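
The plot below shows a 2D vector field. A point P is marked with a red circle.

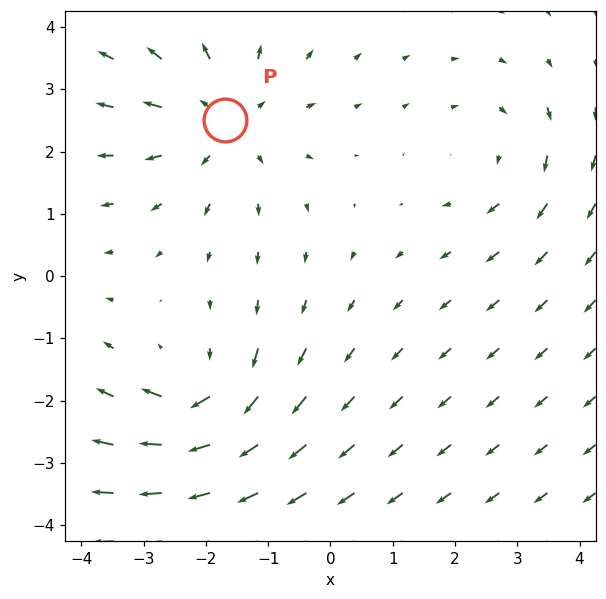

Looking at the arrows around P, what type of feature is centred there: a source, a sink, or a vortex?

source

At P (-1.7, 2.5) the arrows spread outward. Divergence about +3, curl ≈0 — positive divergence with near-zero curl is a source.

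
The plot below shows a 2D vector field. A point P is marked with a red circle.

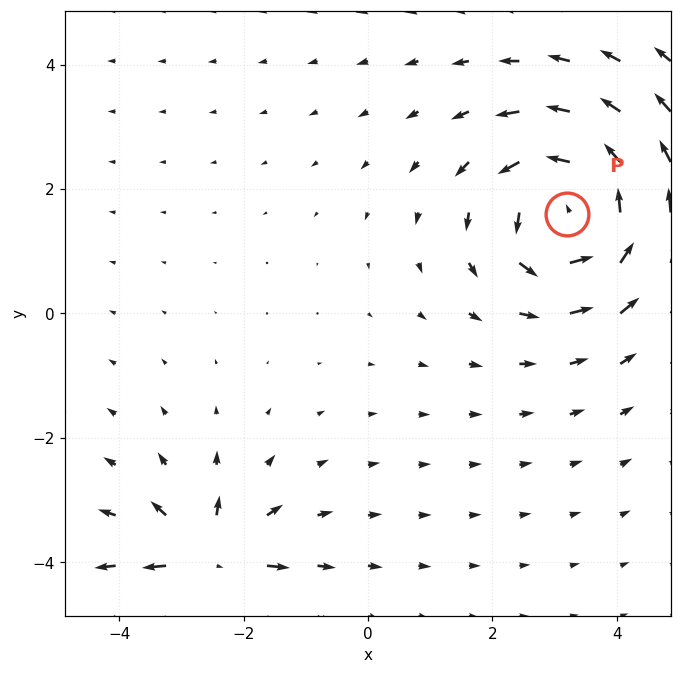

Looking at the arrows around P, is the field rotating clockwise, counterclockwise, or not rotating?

Near P at (3.2, 1.6) the arrows circulate counterclockwise. The curl (z-component) there is about +5; positive curl means counterclockwise rotation.

counterclockwise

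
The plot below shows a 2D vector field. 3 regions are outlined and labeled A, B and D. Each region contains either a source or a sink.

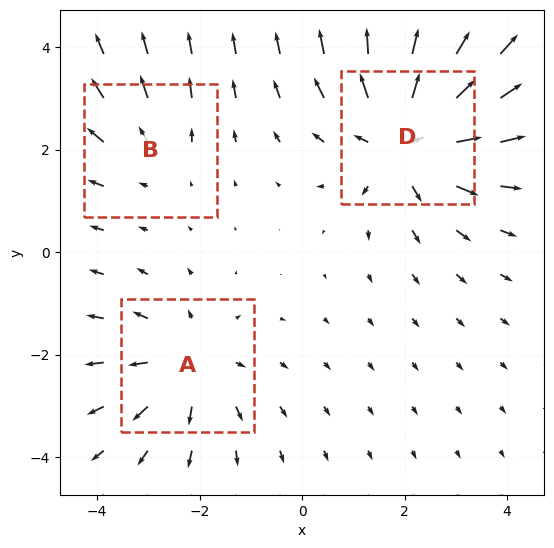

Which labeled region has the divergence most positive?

Divergence at each region's feature centre — A: about +3, B: about +2, D: about +5. Region D is most positive.

D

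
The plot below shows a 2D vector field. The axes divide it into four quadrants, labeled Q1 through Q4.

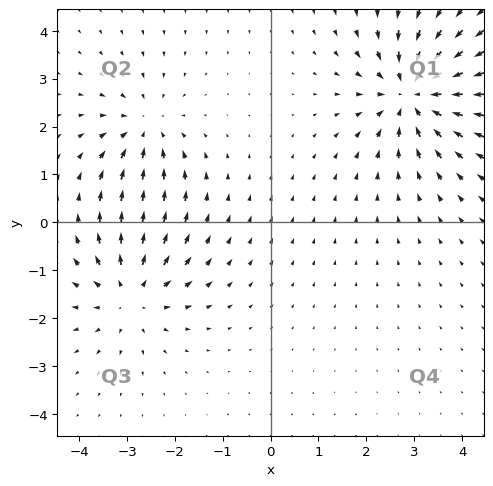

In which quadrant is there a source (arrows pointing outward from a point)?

The source sits at approximately (-2.9, -1.5), which lies in quadrant Q3. The divergence there is about +4, positive as expected for a source.

Q3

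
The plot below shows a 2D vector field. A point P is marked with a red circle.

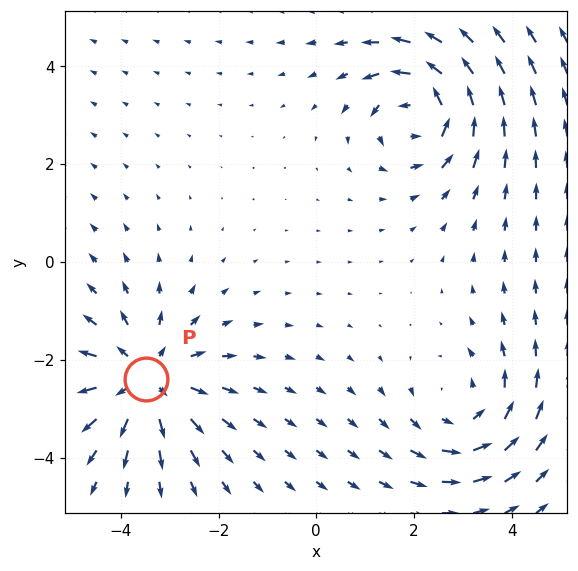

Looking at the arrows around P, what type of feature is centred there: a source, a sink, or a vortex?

At P (-3.5, -2.4) the arrows spread outward. Divergence about +3, curl ≈0 — positive divergence with near-zero curl is a source.

source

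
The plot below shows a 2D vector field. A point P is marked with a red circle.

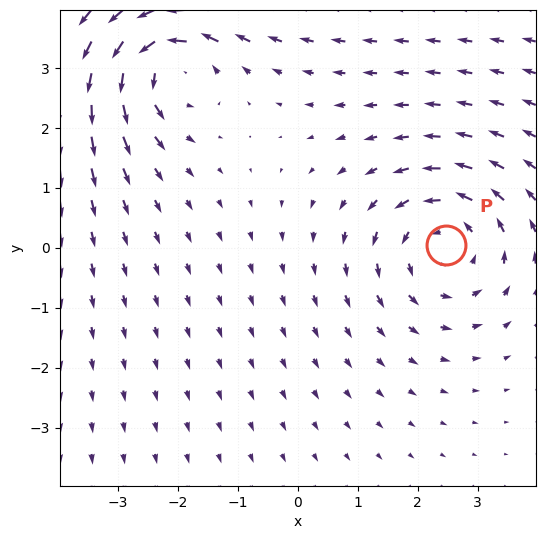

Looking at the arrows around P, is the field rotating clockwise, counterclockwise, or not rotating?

Near P at (2.5, 0.0) the arrows circulate counterclockwise. The curl (z-component) there is about +3; positive curl means counterclockwise rotation.

counterclockwise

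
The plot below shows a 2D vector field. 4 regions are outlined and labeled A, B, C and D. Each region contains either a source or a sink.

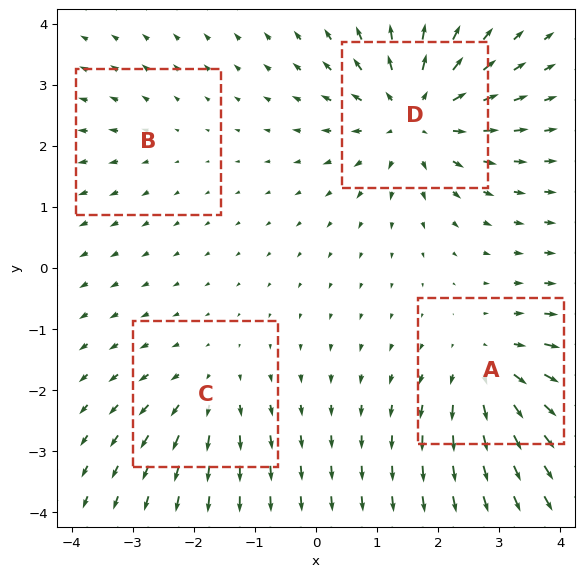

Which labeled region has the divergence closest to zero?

Divergence at each region's feature centre — A: about +5, B: about +2, C: about +3, D: about +6. Region B is closest to zero.

B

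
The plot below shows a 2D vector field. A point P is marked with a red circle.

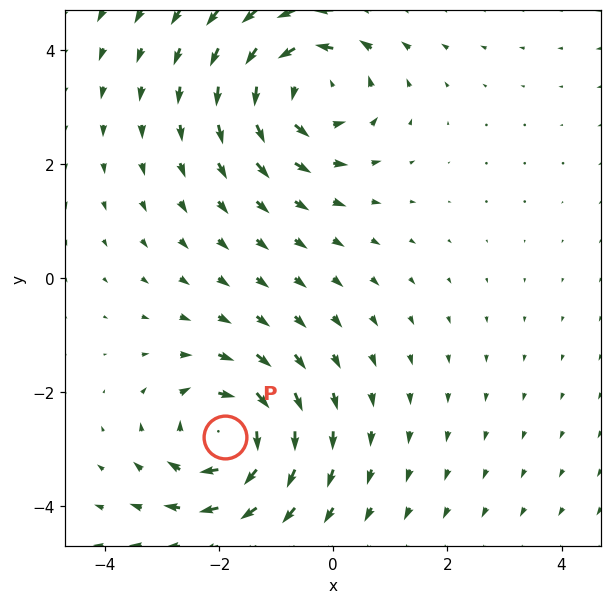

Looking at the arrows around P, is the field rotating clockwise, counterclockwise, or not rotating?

clockwise

Near P at (-1.9, -2.8) the arrows circulate clockwise. The curl (z-component) there is about -4; negative curl means clockwise rotation.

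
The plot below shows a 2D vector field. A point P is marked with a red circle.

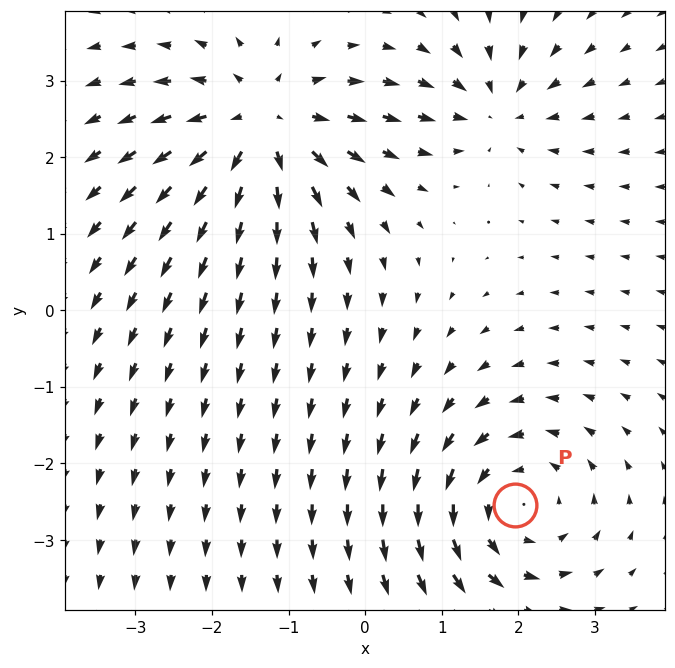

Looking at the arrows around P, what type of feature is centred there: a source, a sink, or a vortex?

At P (2.0, -2.5) the arrows circulate counterclockwise. Divergence ≈0, curl about +4 — near-zero divergence with nonzero curl is a vortex.

vortex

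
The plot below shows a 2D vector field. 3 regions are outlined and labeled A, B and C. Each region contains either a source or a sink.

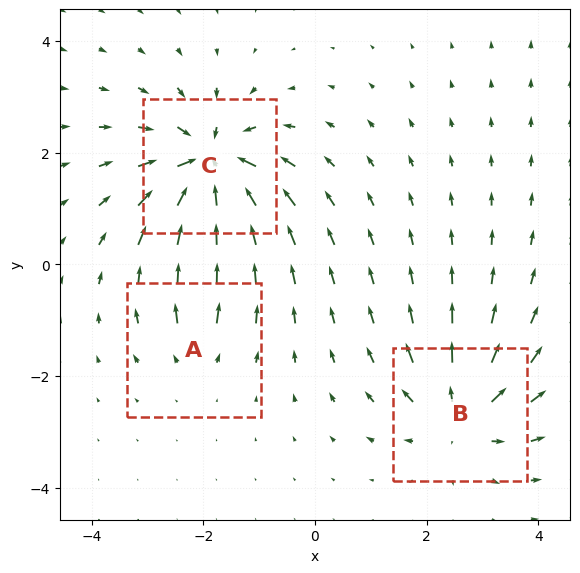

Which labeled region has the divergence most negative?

Divergence at each region's feature centre — A: about +2, B: about +4, C: about -6. Region C is most negative.

C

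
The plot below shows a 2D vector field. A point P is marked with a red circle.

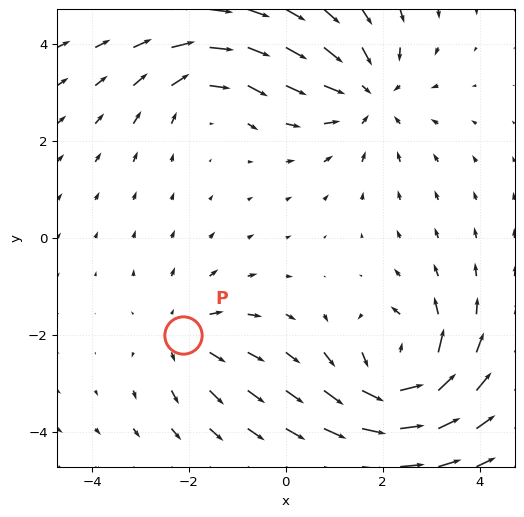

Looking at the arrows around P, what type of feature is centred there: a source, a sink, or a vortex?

source

At P (-2.1, -2.0) the arrows spread outward. Divergence about +3, curl ≈0 — positive divergence with near-zero curl is a source.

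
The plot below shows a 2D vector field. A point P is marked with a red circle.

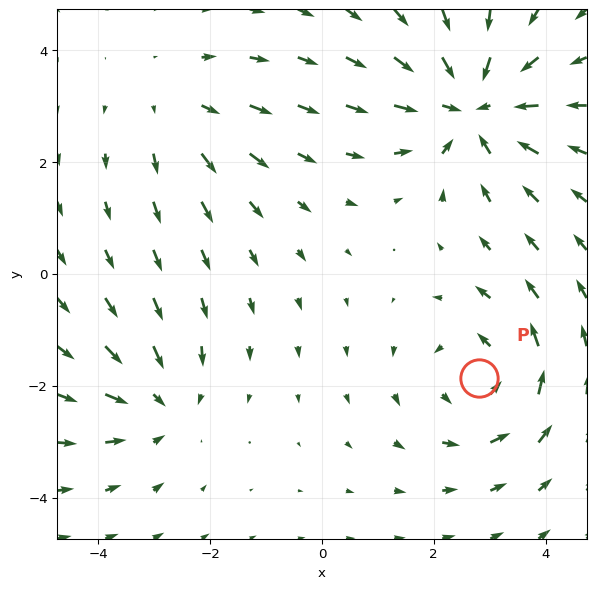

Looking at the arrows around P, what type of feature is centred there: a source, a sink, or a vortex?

At P (2.8, -1.9) the arrows circulate counterclockwise. Divergence ≈0, curl about +3 — near-zero divergence with nonzero curl is a vortex.

vortex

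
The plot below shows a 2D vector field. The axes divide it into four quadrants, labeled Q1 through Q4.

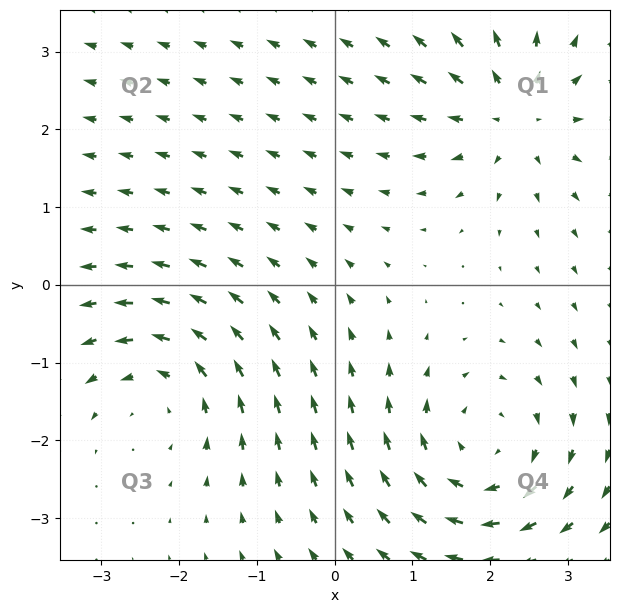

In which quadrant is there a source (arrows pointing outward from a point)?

The source sits at approximately (2.3, 2.2), which lies in quadrant Q1. The divergence there is about +4, positive as expected for a source.

Q1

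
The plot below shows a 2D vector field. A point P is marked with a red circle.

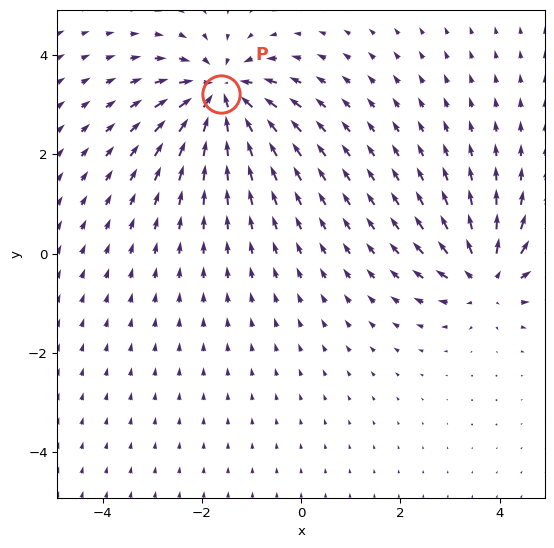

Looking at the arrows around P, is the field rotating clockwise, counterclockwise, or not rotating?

not rotating

Near P at (-1.6, 3.2) the arrows show no circulation. The curl there is ≈0.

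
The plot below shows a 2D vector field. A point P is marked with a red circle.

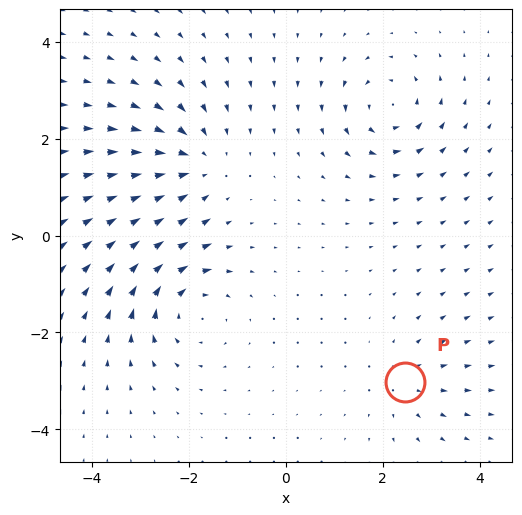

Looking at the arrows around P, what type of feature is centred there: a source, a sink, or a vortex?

At P (2.5, -3.0) the arrows spread outward. Divergence about +3, curl ≈0 — positive divergence with near-zero curl is a source.

source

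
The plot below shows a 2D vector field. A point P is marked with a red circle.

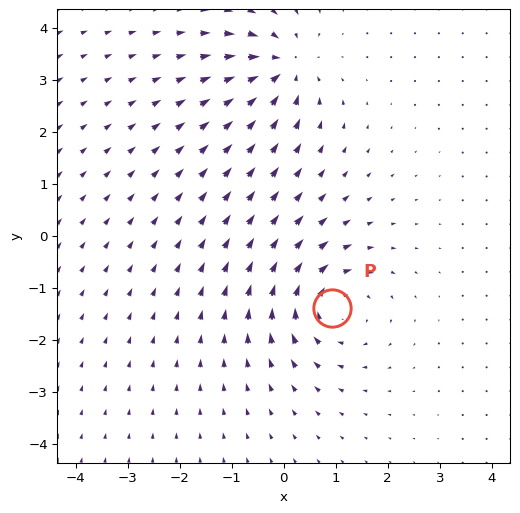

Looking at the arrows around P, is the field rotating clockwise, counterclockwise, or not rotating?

Near P at (0.9, -1.4) the arrows circulate clockwise. The curl (z-component) there is about -4; negative curl means clockwise rotation.

clockwise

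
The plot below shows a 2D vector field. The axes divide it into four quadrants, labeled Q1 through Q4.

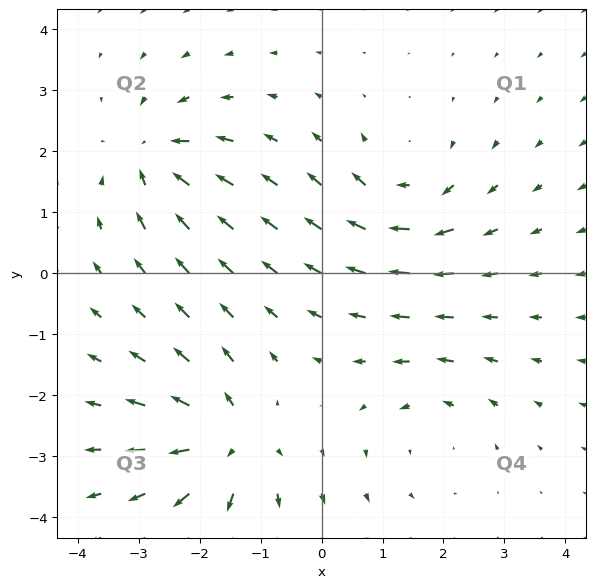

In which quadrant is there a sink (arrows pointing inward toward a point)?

The sink sits at approximately (-2.8, 1.9), which lies in quadrant Q2. The divergence there is about -6, negative as expected for a sink.

Q2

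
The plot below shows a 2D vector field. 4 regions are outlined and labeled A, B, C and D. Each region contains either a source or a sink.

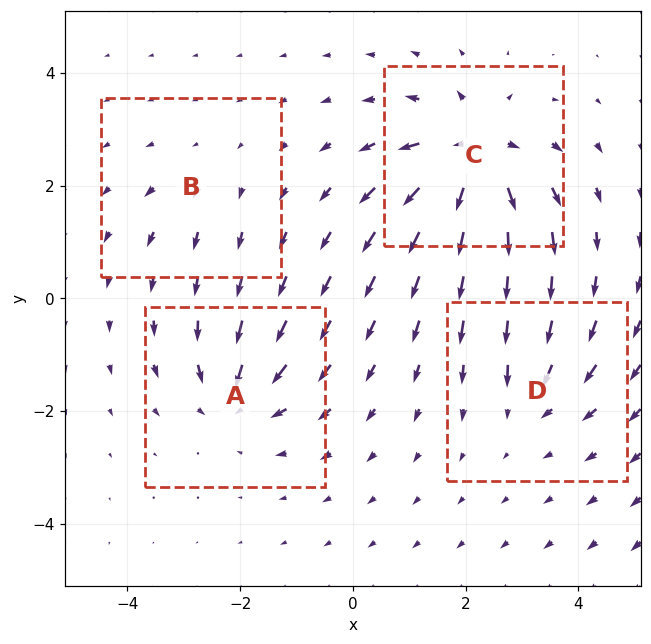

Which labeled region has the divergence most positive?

Divergence at each region's feature centre — A: about -6, B: about +2, C: about +8, D: about -4. Region C is most positive.

C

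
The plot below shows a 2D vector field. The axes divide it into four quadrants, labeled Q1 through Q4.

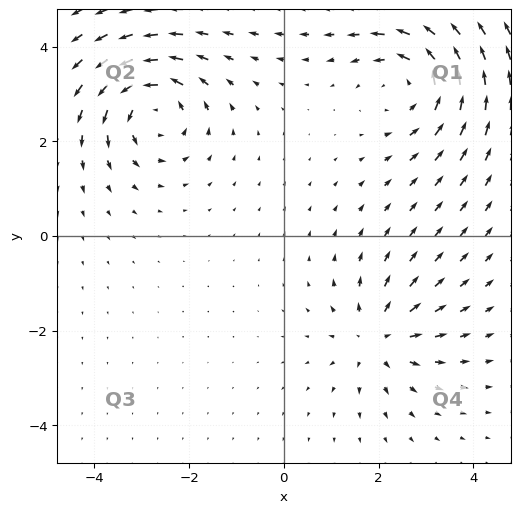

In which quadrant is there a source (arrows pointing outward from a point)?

Q4

The source sits at approximately (2.0, -2.2), which lies in quadrant Q4. The divergence there is about +4, positive as expected for a source.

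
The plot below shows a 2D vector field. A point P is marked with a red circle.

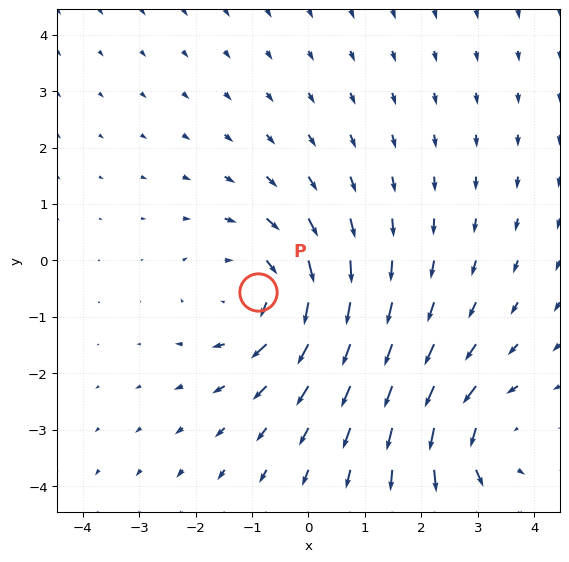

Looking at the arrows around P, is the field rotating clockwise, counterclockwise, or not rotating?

clockwise

Near P at (-0.9, -0.6) the arrows circulate clockwise. The curl (z-component) there is about -3; negative curl means clockwise rotation.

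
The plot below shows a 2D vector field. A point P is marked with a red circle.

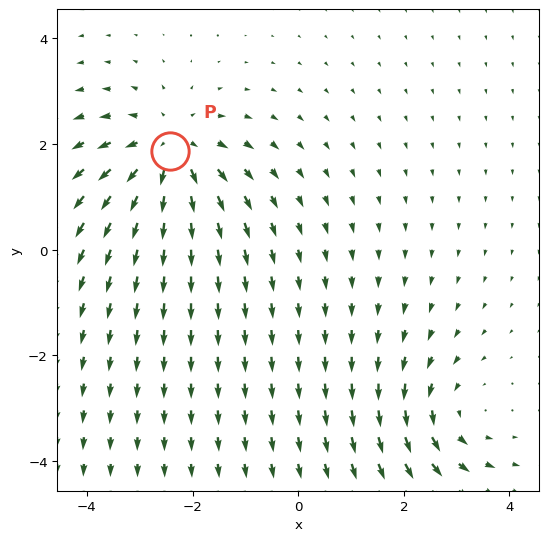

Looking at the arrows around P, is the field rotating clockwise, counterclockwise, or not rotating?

not rotating

Near P at (-2.4, 1.9) the arrows show no circulation. The curl there is ≈0.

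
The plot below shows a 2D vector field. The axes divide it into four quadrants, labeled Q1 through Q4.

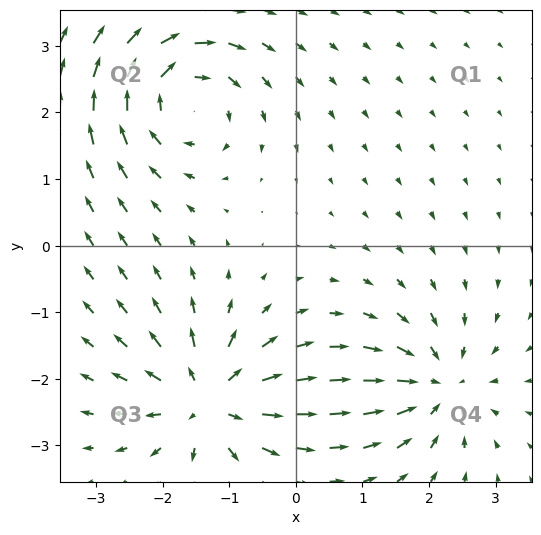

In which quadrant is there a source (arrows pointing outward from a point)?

The source sits at approximately (-1.3, -2.3), which lies in quadrant Q3. The divergence there is about +6, positive as expected for a source.

Q3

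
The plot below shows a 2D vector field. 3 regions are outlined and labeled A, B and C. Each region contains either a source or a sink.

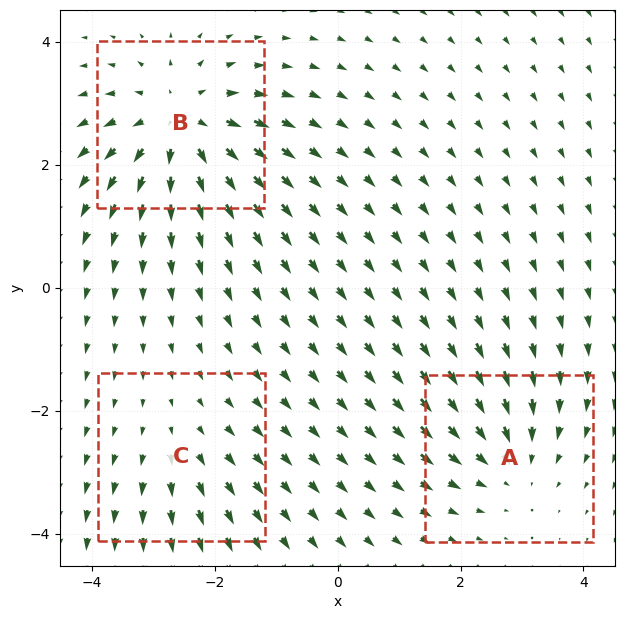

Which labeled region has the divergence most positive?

B

Divergence at each region's feature centre — A: about -3, B: about +5, C: about +2. Region B is most positive.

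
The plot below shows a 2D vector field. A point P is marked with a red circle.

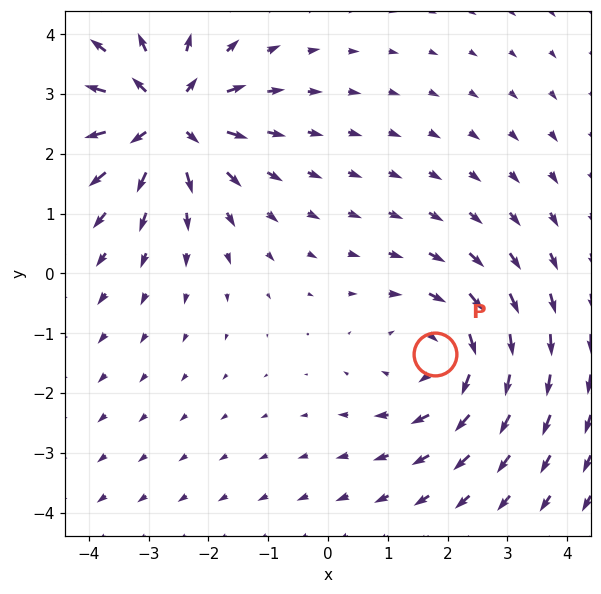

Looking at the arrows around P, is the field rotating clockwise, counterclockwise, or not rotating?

clockwise

Near P at (1.8, -1.4) the arrows circulate clockwise. The curl (z-component) there is about -3; negative curl means clockwise rotation.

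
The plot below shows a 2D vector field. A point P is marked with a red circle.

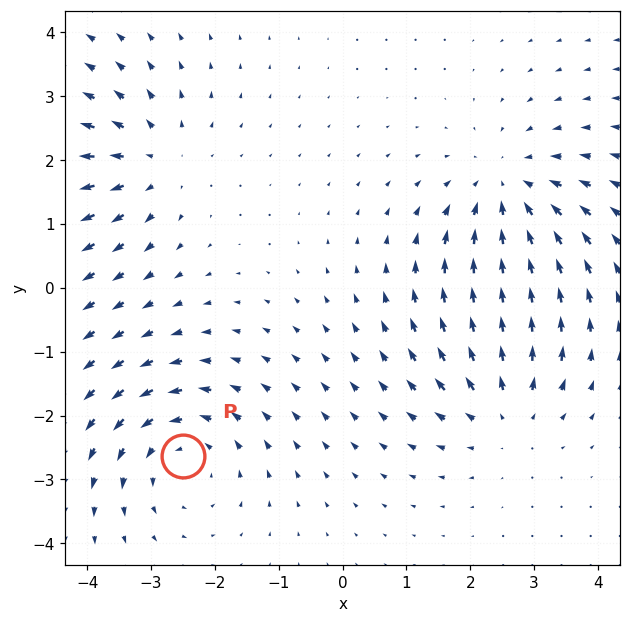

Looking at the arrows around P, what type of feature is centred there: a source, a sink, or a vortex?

At P (-2.5, -2.6) the arrows circulate counterclockwise. Divergence ≈0, curl about +3 — near-zero divergence with nonzero curl is a vortex.

vortex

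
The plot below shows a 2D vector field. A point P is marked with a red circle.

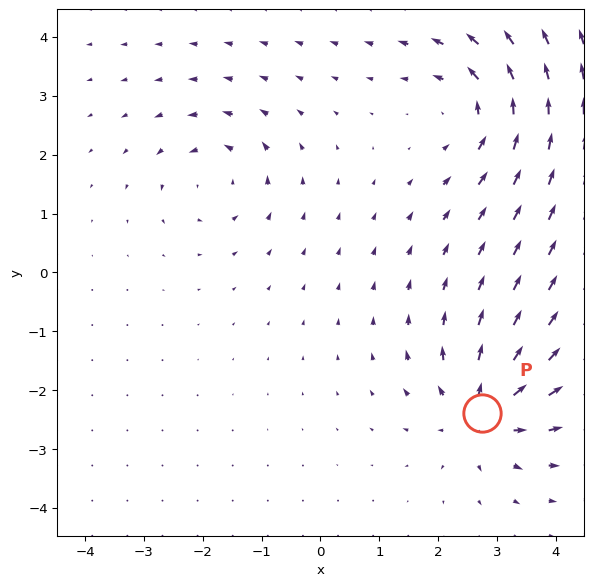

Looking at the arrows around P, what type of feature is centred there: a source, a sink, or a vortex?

At P (2.7, -2.4) the arrows spread outward. Divergence about +6, curl ≈0 — positive divergence with near-zero curl is a source.

source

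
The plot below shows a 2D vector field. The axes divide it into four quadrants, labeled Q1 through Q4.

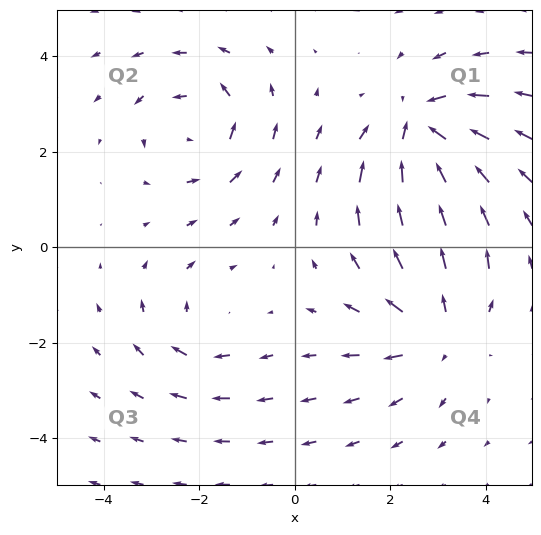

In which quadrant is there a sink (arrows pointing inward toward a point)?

Q1

The sink sits at approximately (2.6, 2.5), which lies in quadrant Q1. The divergence there is about -5, negative as expected for a sink.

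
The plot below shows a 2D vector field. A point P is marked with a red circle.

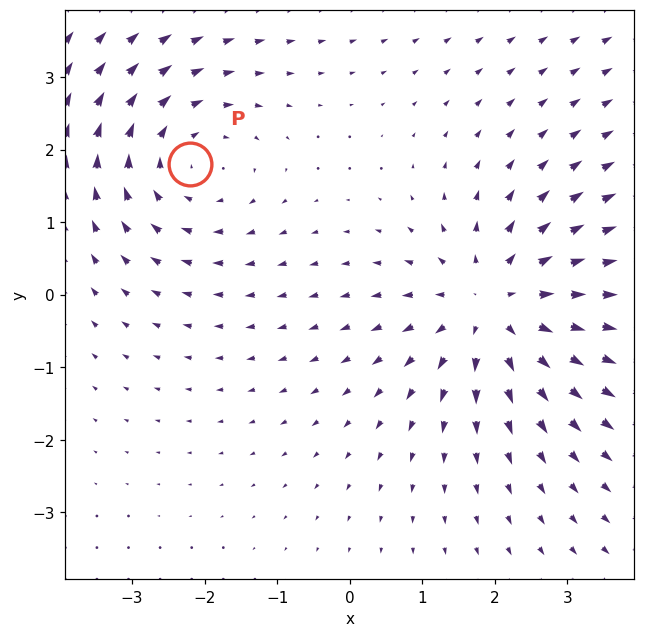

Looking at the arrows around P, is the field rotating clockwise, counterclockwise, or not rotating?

clockwise

Near P at (-2.2, 1.8) the arrows circulate clockwise. The curl (z-component) there is about -3; negative curl means clockwise rotation.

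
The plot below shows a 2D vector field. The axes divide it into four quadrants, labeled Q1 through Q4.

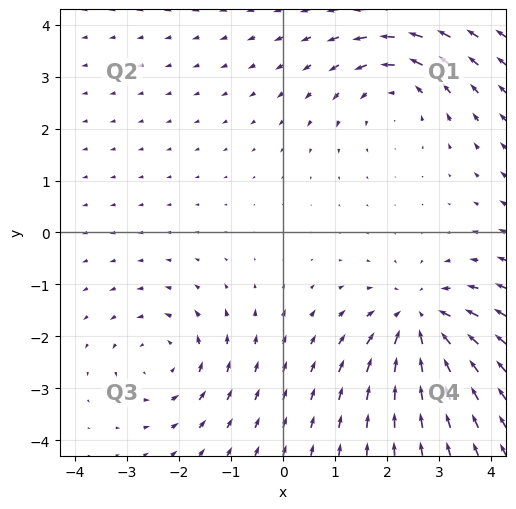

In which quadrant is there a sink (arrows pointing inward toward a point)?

The sink sits at approximately (2.6, -1.7), which lies in quadrant Q4. The divergence there is about -4, negative as expected for a sink.

Q4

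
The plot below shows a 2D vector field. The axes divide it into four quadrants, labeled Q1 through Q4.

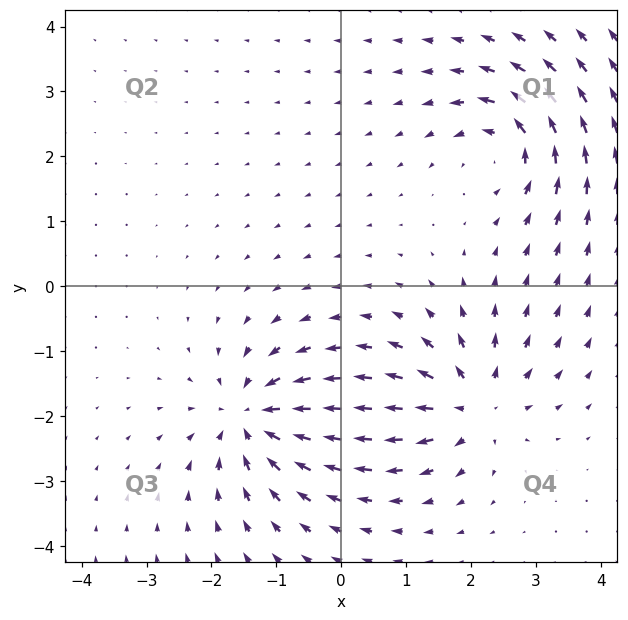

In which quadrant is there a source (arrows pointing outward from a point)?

Q4

The source sits at approximately (2.0, -1.8), which lies in quadrant Q4. The divergence there is about +4, positive as expected for a source.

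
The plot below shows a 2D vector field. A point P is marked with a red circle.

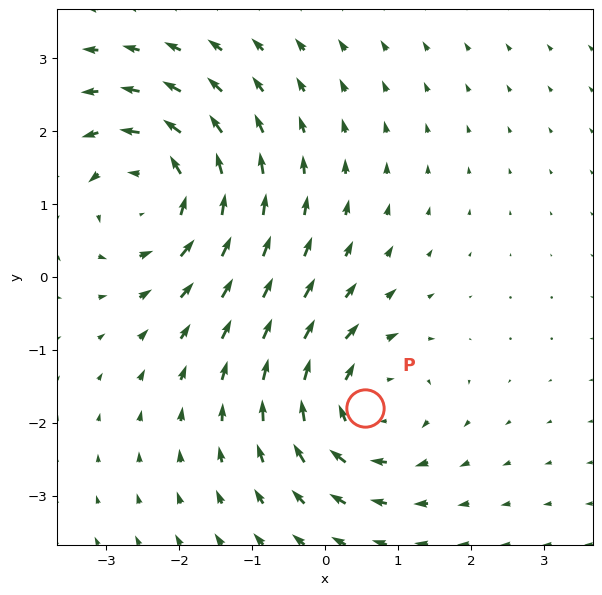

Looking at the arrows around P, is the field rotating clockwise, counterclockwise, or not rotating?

clockwise

Near P at (0.6, -1.8) the arrows circulate clockwise. The curl (z-component) there is about -4; negative curl means clockwise rotation.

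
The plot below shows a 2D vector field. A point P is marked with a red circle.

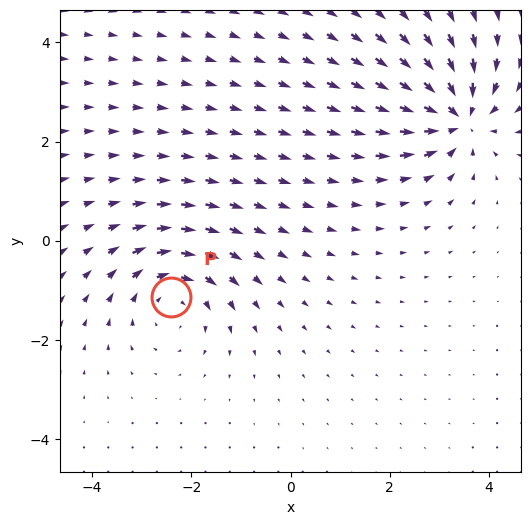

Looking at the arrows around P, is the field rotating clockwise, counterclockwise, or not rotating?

Near P at (-2.4, -1.1) the arrows circulate clockwise. The curl (z-component) there is about -3; negative curl means clockwise rotation.

clockwise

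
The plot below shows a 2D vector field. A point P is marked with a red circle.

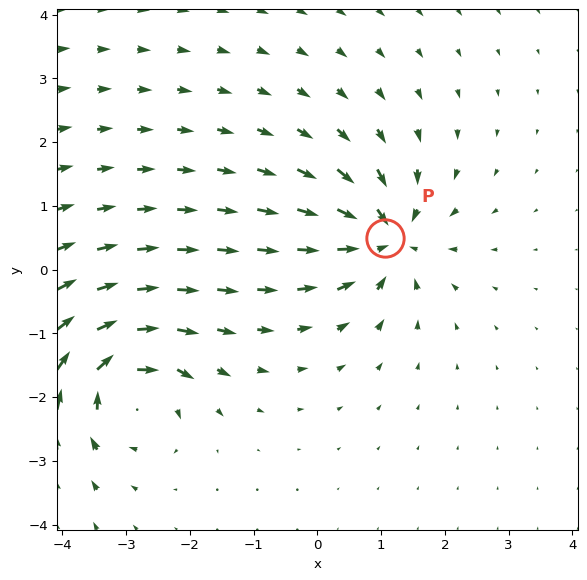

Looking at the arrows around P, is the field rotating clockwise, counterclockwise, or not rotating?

not rotating

Near P at (1.1, 0.5) the arrows show no circulation. The curl there is ≈0.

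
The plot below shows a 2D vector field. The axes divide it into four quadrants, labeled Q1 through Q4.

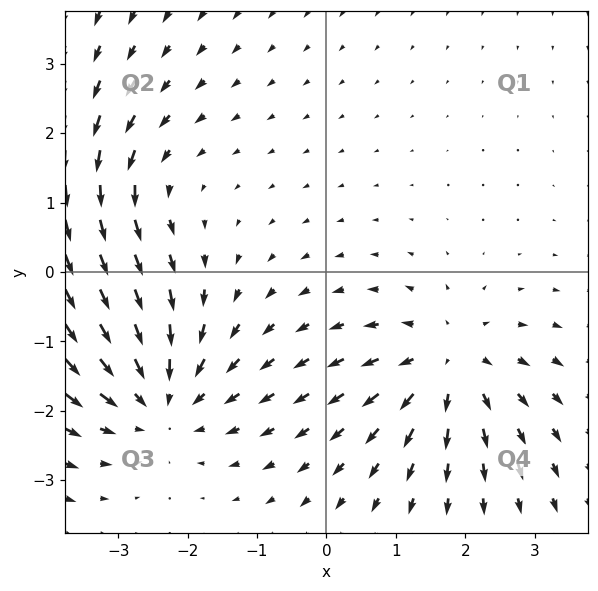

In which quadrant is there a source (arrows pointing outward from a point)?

The source sits at approximately (1.8, -1.3), which lies in quadrant Q4. The divergence there is about +4, positive as expected for a source.

Q4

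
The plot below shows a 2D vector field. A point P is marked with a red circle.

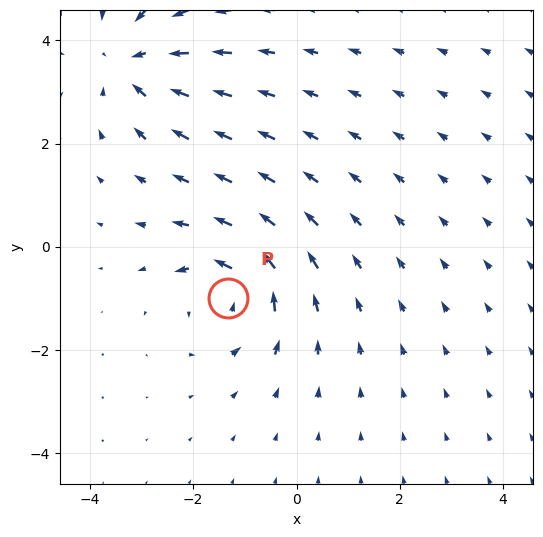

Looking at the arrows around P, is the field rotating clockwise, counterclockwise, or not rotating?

Near P at (-1.3, -1.0) the arrows circulate counterclockwise. The curl (z-component) there is about +4; positive curl means counterclockwise rotation.

counterclockwise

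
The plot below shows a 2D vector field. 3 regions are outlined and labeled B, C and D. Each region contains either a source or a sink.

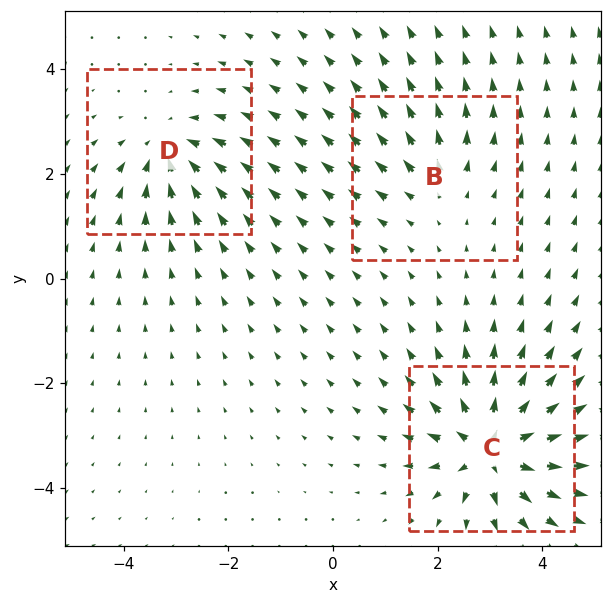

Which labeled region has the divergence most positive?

Divergence at each region's feature centre — B: about +2, C: about +6, D: about -4. Region C is most positive.

C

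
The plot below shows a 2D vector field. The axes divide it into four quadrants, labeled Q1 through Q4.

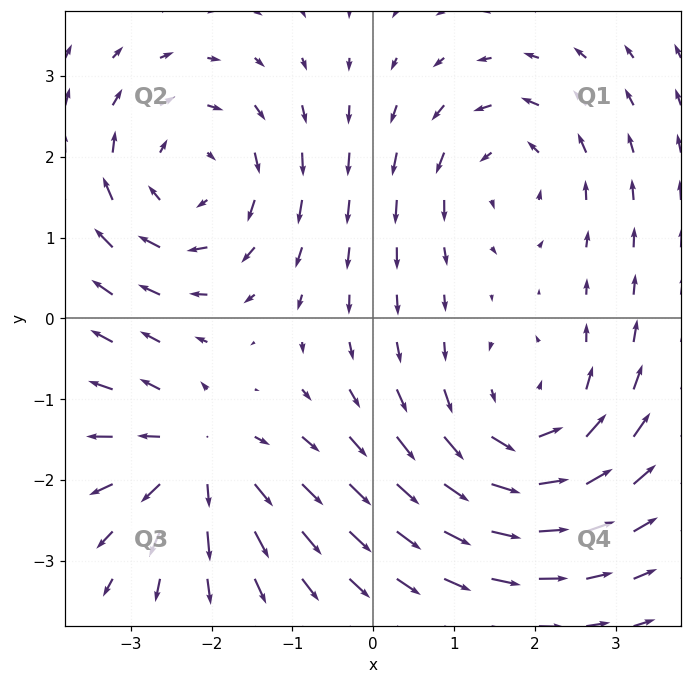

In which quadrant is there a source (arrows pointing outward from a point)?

The source sits at approximately (-2.2, -1.7), which lies in quadrant Q3. The divergence there is about +4, positive as expected for a source.

Q3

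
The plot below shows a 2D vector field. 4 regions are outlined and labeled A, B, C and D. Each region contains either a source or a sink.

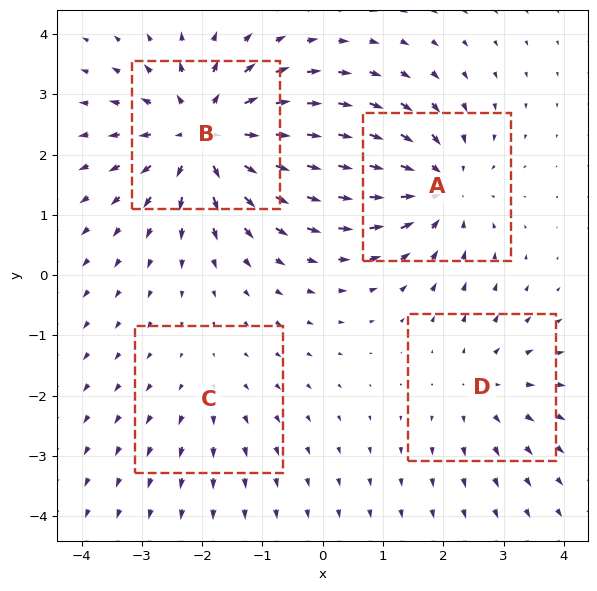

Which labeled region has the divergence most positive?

Divergence at each region's feature centre — A: about -5, B: about +6, C: about +2, D: about +3. Region B is most positive.

B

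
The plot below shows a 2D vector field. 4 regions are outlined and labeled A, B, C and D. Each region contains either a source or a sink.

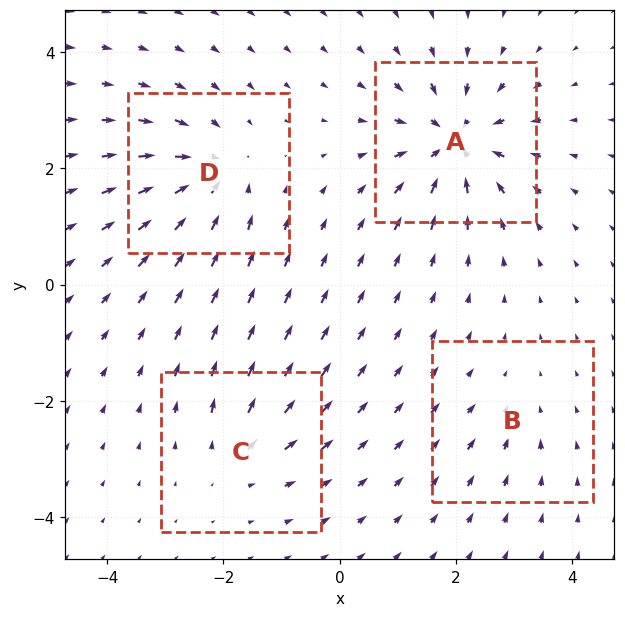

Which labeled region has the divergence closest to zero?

Divergence at each region's feature centre — A: about -8, B: about -2, C: about +4, D: about -6. Region B is closest to zero.

B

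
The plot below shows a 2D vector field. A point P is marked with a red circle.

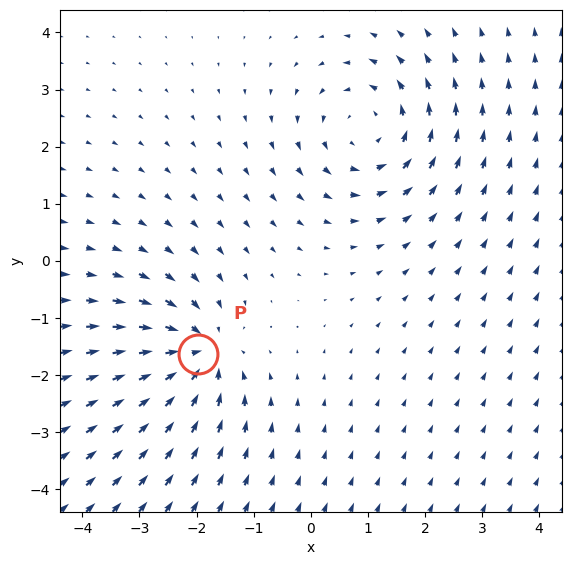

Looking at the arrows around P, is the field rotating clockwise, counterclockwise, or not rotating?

Near P at (-2.0, -1.6) the arrows show no circulation. The curl there is ≈0.

not rotating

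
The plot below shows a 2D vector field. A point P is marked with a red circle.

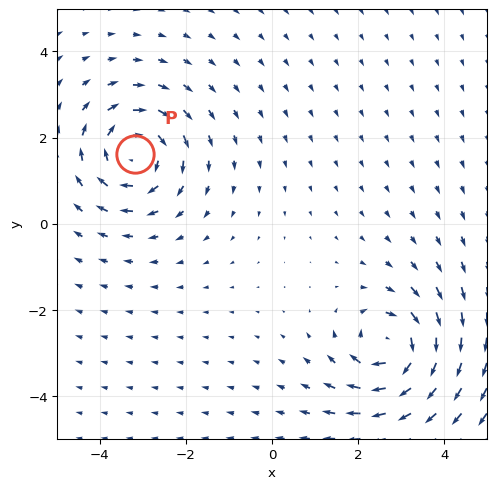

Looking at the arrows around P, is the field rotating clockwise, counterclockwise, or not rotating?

Near P at (-3.2, 1.6) the arrows circulate clockwise. The curl (z-component) there is about -4; negative curl means clockwise rotation.

clockwise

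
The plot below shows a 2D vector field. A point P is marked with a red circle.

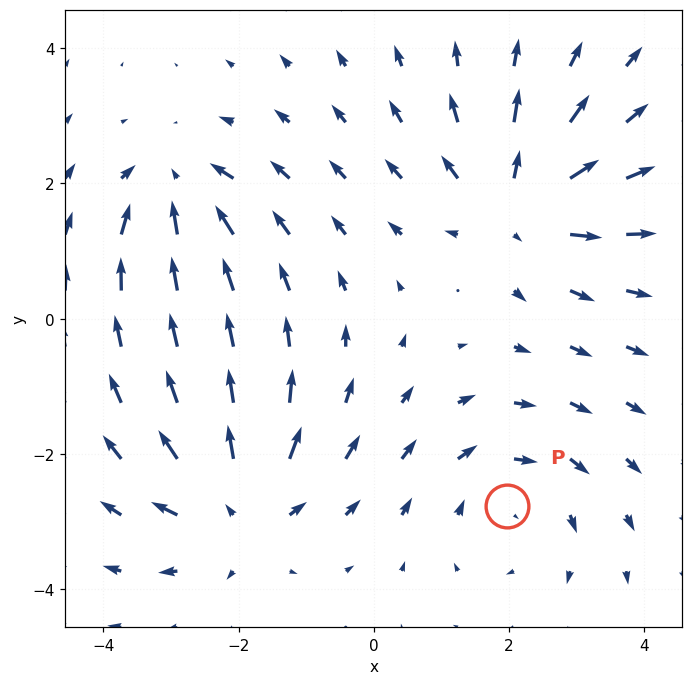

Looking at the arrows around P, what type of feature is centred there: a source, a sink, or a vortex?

At P (2.0, -2.8) the arrows circulate clockwise. Divergence ≈0, curl about -3 — near-zero divergence with nonzero curl is a vortex.

vortex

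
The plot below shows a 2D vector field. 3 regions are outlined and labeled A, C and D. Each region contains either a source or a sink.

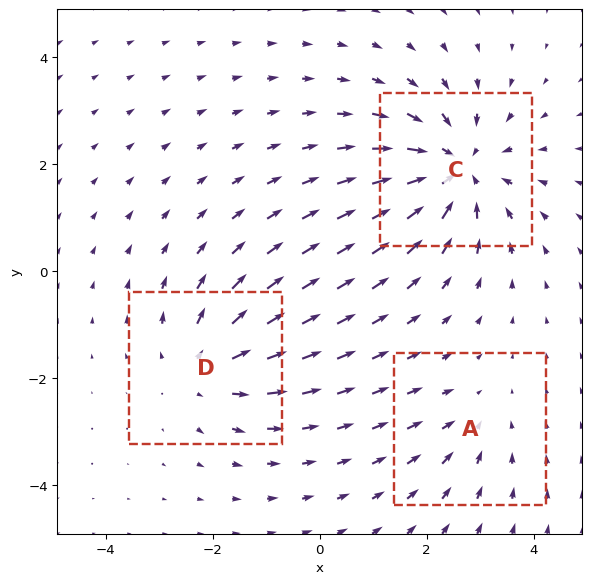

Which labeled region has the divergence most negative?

C

Divergence at each region's feature centre — A: about -2, C: about -4, D: about +3. Region C is most negative.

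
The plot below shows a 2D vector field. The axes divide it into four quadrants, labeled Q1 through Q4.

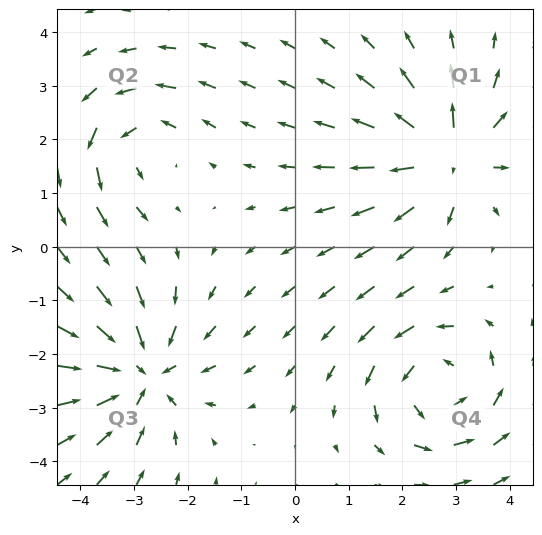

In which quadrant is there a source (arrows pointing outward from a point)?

Q1

The source sits at approximately (2.8, 1.7), which lies in quadrant Q1. The divergence there is about +6, positive as expected for a source.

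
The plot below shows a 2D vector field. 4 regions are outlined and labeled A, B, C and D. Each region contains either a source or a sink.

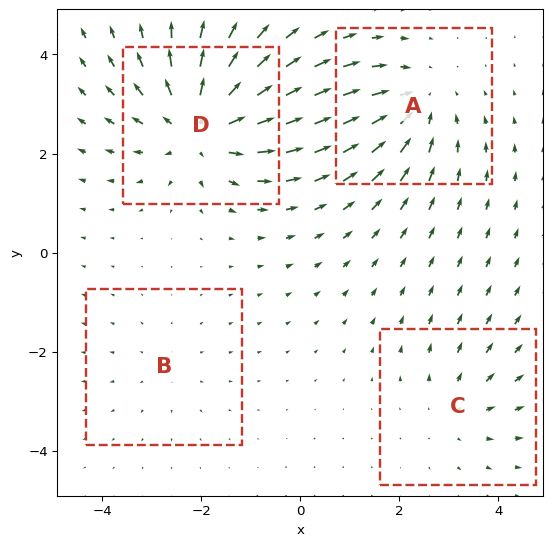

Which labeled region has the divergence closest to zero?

B

Divergence at each region's feature centre — A: about -4, B: about +2, C: about +3, D: about +6. Region B is closest to zero.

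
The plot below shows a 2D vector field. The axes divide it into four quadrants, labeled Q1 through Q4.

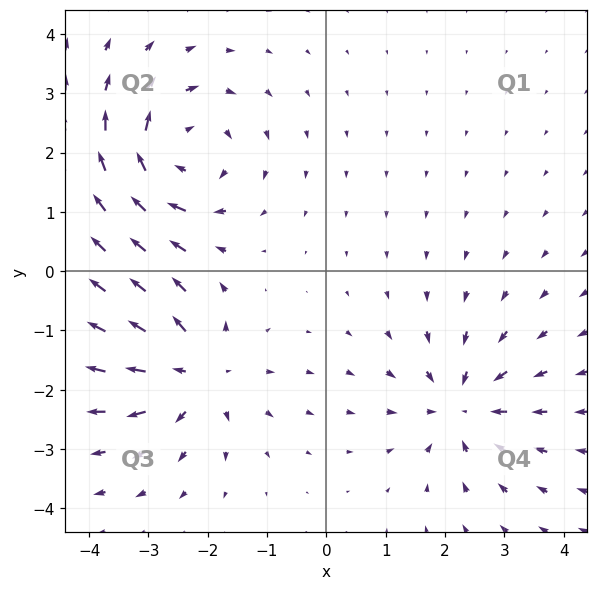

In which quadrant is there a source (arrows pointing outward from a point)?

The source sits at approximately (-2.2, -1.7), which lies in quadrant Q3. The divergence there is about +4, positive as expected for a source.

Q3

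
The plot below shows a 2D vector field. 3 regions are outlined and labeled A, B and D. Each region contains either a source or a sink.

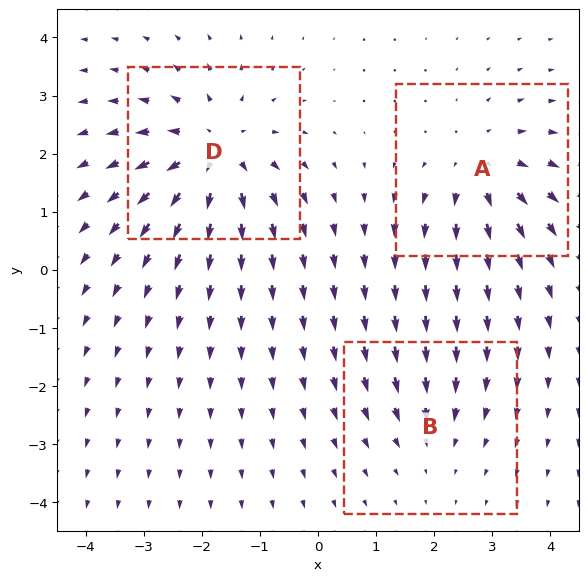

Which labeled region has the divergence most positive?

D

Divergence at each region's feature centre — A: about +3, B: about -2, D: about +5. Region D is most positive.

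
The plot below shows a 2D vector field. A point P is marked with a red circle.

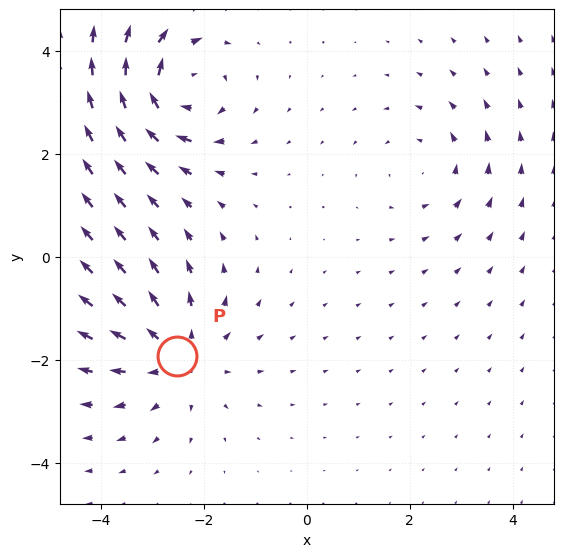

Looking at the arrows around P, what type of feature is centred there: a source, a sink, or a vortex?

At P (-2.5, -1.9) the arrows spread outward. Divergence about +3, curl ≈0 — positive divergence with near-zero curl is a source.

source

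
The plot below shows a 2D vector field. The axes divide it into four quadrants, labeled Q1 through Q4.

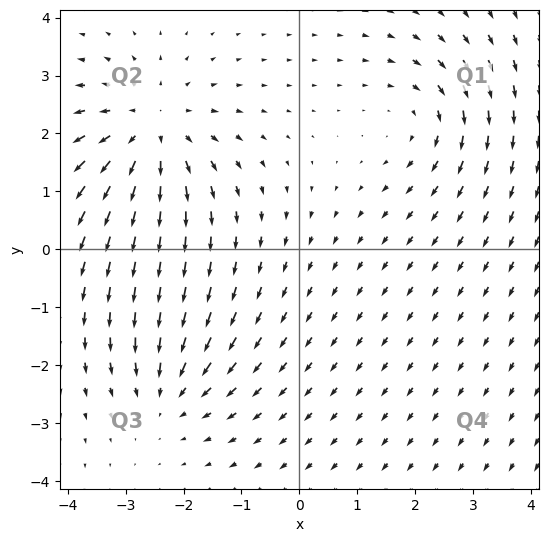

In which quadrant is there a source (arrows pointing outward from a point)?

The source sits at approximately (-2.6, 2.1), which lies in quadrant Q2. The divergence there is about +4, positive as expected for a source.

Q2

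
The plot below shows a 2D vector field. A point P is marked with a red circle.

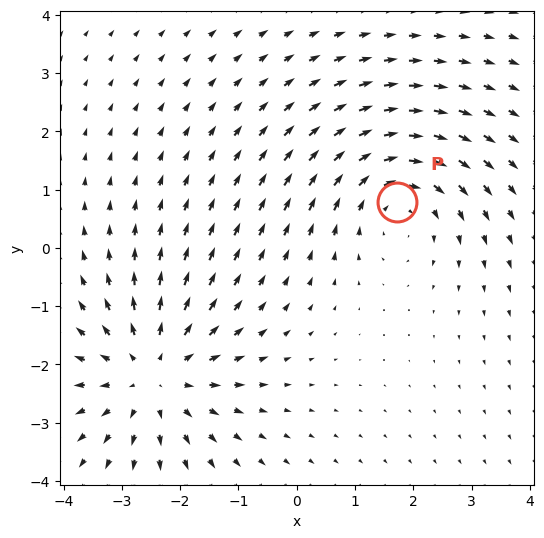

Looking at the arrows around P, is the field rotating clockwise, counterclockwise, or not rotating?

clockwise

Near P at (1.7, 0.8) the arrows circulate clockwise. The curl (z-component) there is about -3; negative curl means clockwise rotation.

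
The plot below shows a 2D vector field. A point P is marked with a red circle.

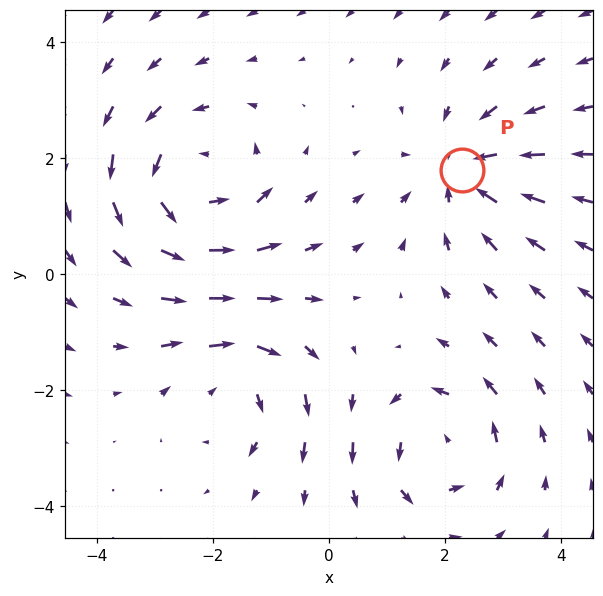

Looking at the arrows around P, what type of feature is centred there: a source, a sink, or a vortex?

sink

At P (2.3, 1.8) the arrows converge inward. Divergence about -3, curl ≈0 — negative divergence with near-zero curl is a sink.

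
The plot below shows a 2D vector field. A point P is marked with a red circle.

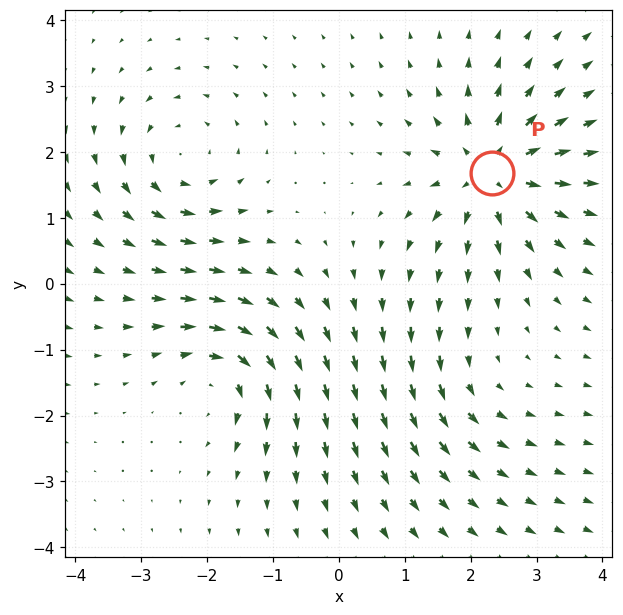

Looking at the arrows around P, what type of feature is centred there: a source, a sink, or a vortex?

At P (2.3, 1.7) the arrows spread outward. Divergence about +6, curl ≈0 — positive divergence with near-zero curl is a source.

source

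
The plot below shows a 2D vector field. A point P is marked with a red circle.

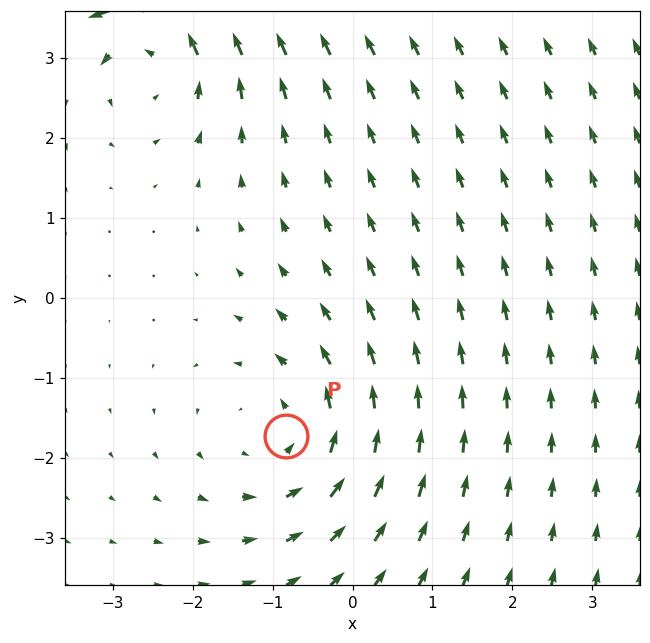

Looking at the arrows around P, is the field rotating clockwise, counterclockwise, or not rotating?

Near P at (-0.8, -1.7) the arrows circulate counterclockwise. The curl (z-component) there is about +3; positive curl means counterclockwise rotation.

counterclockwise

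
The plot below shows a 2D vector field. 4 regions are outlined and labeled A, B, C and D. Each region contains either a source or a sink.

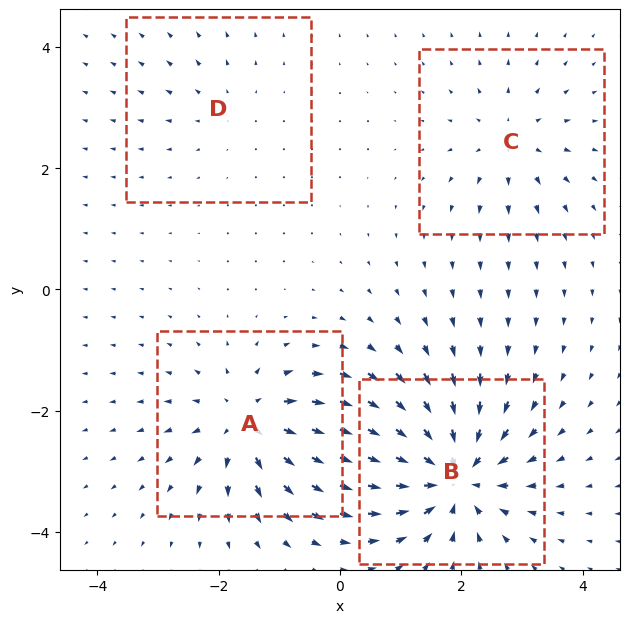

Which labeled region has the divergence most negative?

Divergence at each region's feature centre — A: about +6, B: about -8, C: about +4, D: about +2. Region B is most negative.

B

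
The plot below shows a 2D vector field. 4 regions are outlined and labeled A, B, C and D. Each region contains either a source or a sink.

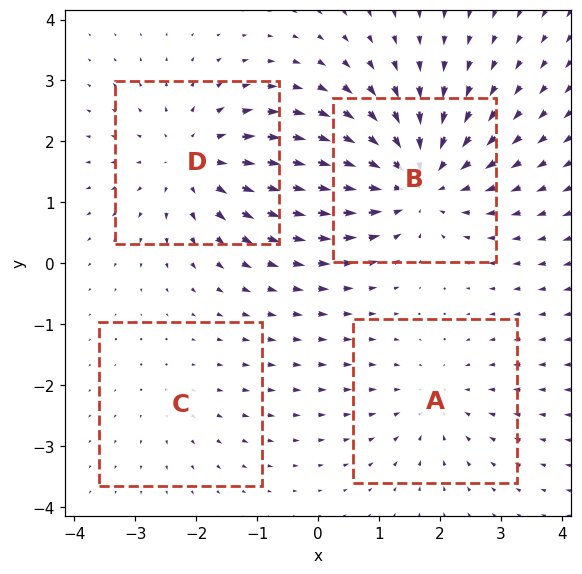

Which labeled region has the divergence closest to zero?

C

Divergence at each region's feature centre — A: about -3, B: about -6, C: about +2, D: about +4. Region C is closest to zero.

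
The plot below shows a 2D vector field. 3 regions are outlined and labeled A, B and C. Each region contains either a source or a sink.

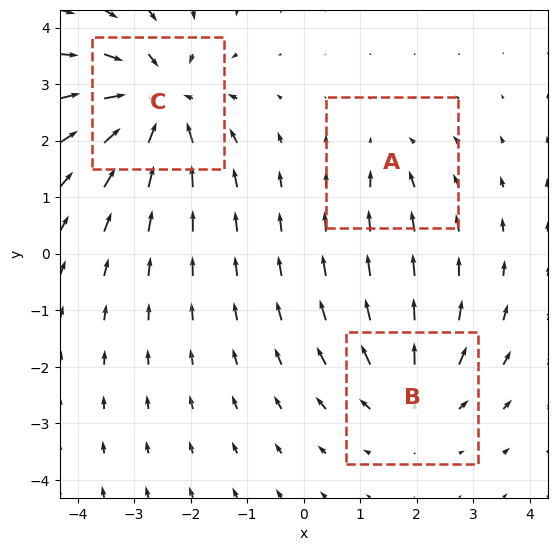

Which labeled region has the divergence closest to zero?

Divergence at each region's feature centre — A: about -2, B: about +3, C: about -5. Region A is closest to zero.

A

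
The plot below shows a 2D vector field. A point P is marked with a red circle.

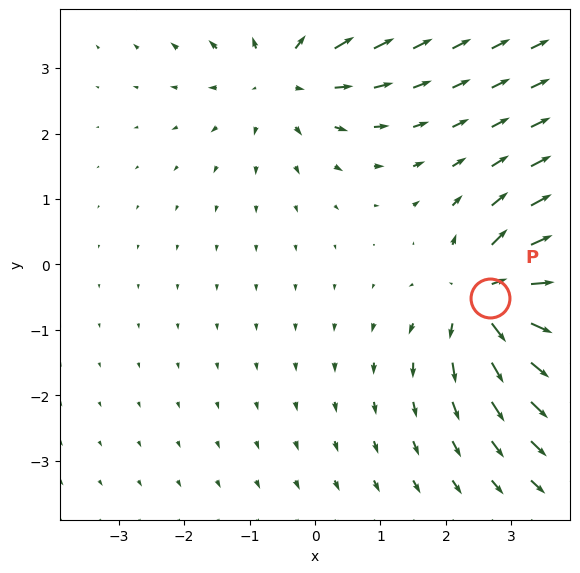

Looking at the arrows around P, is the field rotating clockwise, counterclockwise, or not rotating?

Near P at (2.7, -0.5) the arrows show no circulation. The curl there is ≈0.

not rotating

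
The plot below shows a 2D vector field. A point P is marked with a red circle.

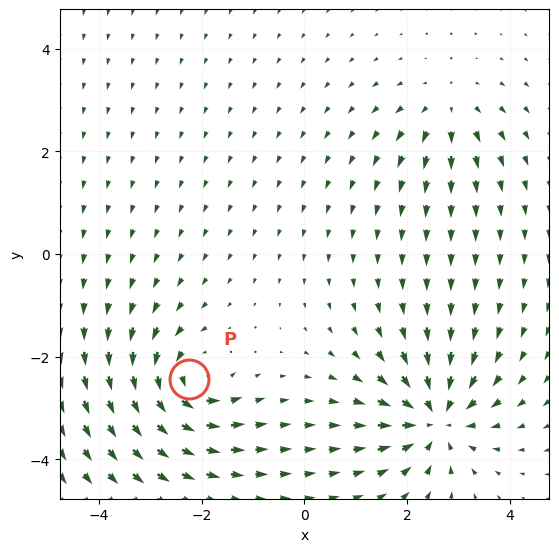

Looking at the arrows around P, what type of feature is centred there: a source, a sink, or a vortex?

At P (-2.2, -2.4) the arrows circulate counterclockwise. Divergence ≈0, curl about +6 — near-zero divergence with nonzero curl is a vortex.

vortex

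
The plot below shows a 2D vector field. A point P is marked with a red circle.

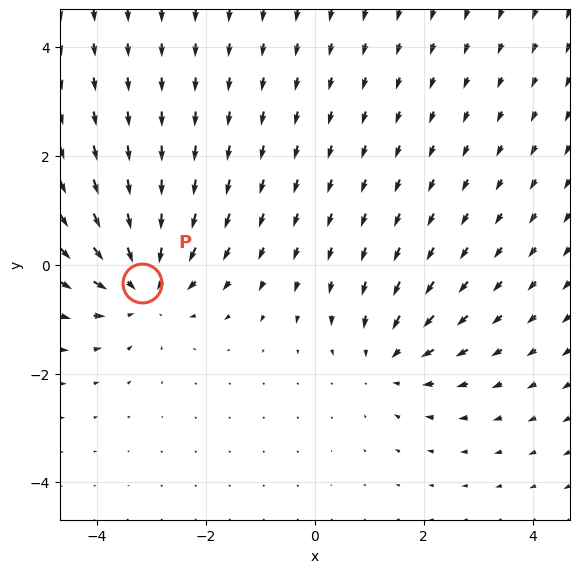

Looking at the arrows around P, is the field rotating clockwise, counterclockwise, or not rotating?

not rotating

Near P at (-3.2, -0.3) the arrows show no circulation. The curl there is ≈0.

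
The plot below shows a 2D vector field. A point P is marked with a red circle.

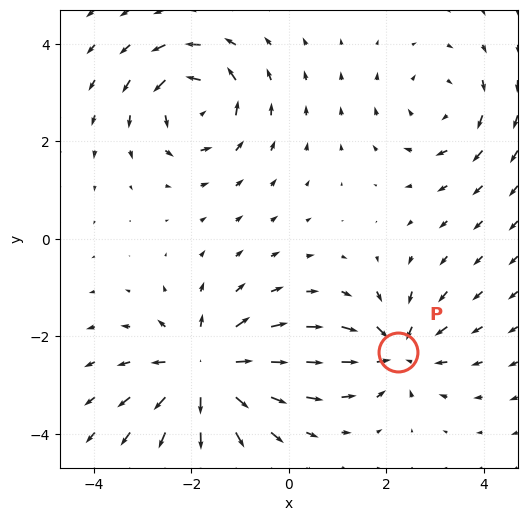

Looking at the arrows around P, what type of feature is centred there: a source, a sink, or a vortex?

sink

At P (2.2, -2.3) the arrows converge inward. Divergence about -4, curl ≈0 — negative divergence with near-zero curl is a sink.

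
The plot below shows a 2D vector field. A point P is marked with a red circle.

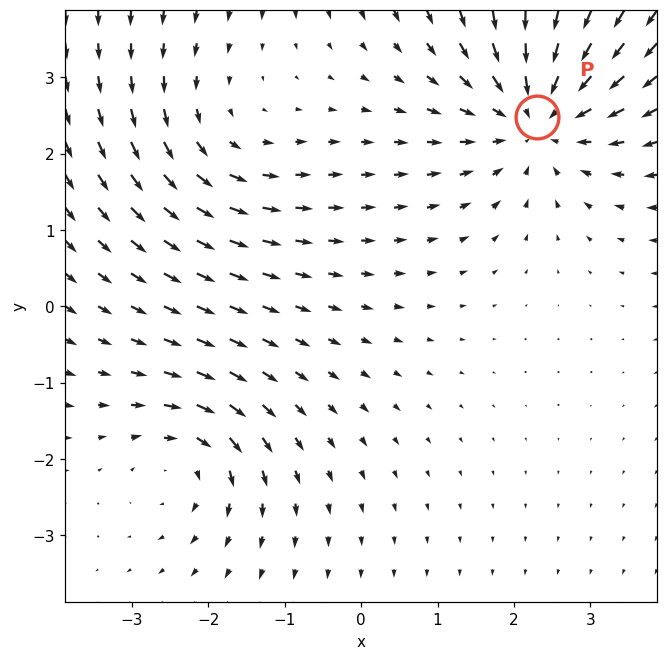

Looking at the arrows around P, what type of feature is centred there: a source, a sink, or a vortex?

At P (2.3, 2.5) the arrows converge inward. Divergence about -5, curl ≈0 — negative divergence with near-zero curl is a sink.

sink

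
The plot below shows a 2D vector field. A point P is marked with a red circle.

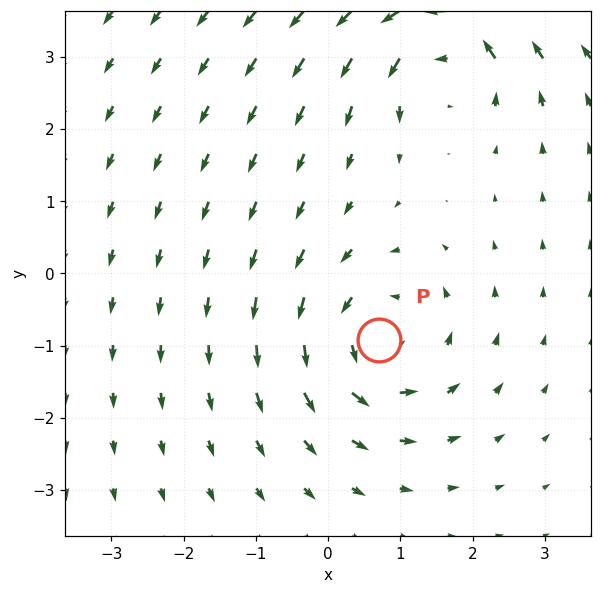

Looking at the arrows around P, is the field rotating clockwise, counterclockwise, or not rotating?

counterclockwise

Near P at (0.7, -0.9) the arrows circulate counterclockwise. The curl (z-component) there is about +5; positive curl means counterclockwise rotation.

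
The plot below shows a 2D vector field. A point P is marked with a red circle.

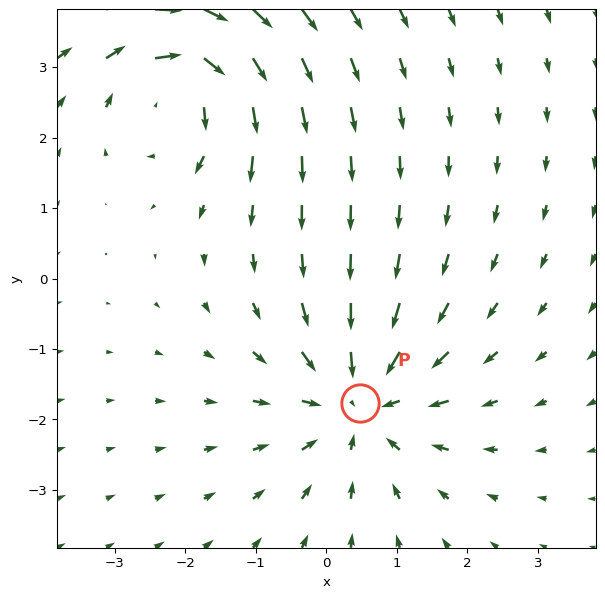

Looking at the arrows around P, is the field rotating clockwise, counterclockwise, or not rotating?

Near P at (0.5, -1.8) the arrows show no circulation. The curl there is ≈0.

not rotating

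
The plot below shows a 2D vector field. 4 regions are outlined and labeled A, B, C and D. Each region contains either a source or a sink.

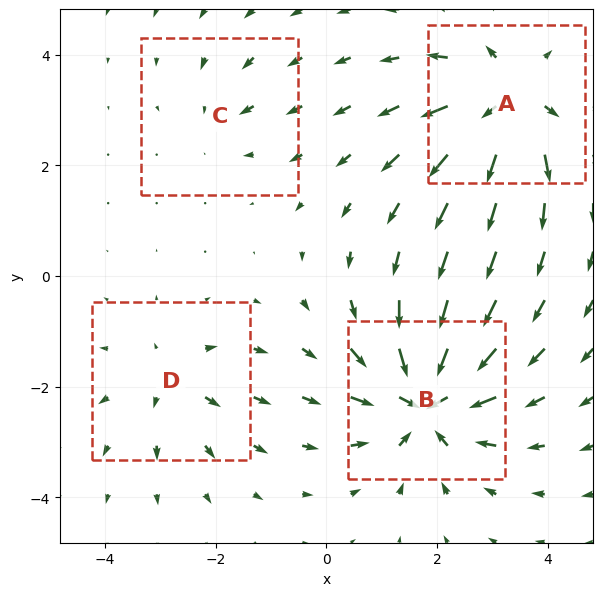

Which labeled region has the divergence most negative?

Divergence at each region's feature centre — A: about +6, B: about -7, C: about -2, D: about +3. Region B is most negative.

B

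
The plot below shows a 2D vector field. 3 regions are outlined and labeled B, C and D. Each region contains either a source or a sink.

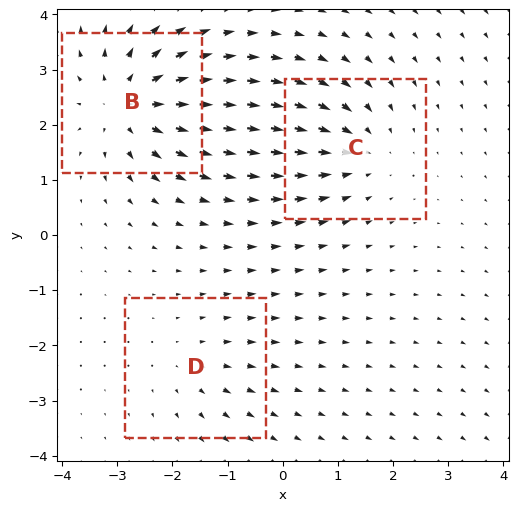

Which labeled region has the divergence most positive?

Divergence at each region's feature centre — B: about +5, C: about -3, D: about +2. Region B is most positive.

B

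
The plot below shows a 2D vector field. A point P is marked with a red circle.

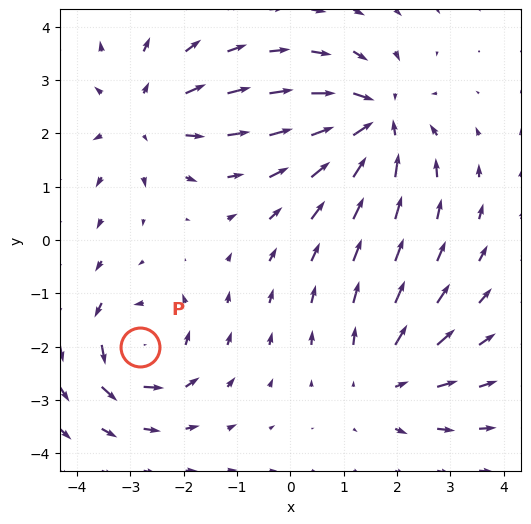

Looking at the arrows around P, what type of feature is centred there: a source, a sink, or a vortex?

vortex

At P (-2.8, -2.0) the arrows circulate counterclockwise. Divergence ≈0, curl about +5 — near-zero divergence with nonzero curl is a vortex.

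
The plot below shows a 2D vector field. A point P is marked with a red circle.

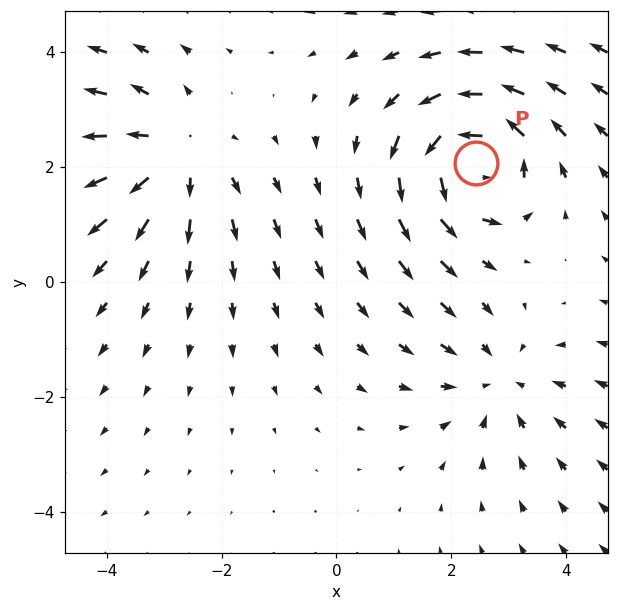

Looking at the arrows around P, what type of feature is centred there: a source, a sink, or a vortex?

At P (2.4, 2.1) the arrows circulate counterclockwise. Divergence ≈0, curl about +5 — near-zero divergence with nonzero curl is a vortex.

vortex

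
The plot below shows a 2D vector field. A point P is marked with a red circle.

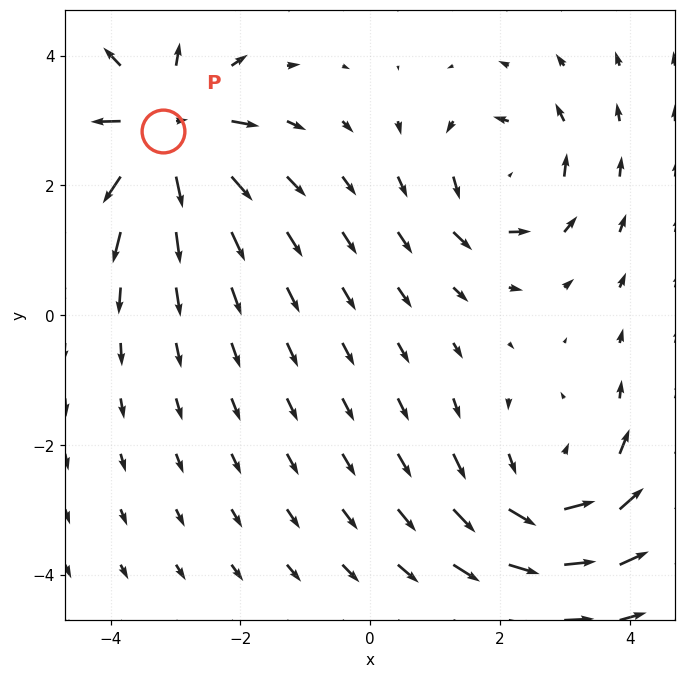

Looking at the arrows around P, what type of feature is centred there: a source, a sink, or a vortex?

At P (-3.2, 2.8) the arrows spread outward. Divergence about +7, curl ≈0 — positive divergence with near-zero curl is a source.

source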